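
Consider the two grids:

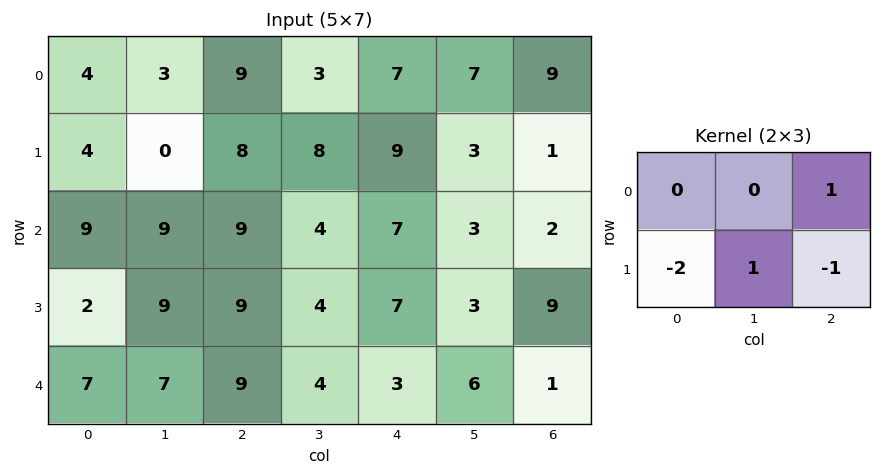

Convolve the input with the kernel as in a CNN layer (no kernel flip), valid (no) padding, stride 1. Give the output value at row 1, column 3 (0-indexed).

-1

The receptive field on the input at this output position is [8 9 3 / 4 7 3]. Elementwise product with the kernel and sum: 3·1 + 4·-2 + 7·1 + 3·-1.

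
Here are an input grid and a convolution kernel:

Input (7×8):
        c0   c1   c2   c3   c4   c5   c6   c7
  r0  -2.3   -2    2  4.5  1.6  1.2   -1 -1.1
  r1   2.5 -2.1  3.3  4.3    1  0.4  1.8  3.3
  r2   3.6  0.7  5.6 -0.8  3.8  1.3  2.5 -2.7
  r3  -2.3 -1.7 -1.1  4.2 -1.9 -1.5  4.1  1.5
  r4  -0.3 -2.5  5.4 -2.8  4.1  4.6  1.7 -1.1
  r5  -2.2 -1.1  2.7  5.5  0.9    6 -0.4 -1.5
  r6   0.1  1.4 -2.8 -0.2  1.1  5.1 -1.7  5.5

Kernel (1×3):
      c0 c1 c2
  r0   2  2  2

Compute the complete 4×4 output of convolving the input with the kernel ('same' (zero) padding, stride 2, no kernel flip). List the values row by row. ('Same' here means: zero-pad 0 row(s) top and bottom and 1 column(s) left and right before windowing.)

-8.6 9 14.6 -1.8
8.6 11 8.6 2.2
-5.6 0.2 11.8 10.4
3 -3.2 12 17.8

Output[0,0]: The receptive field on the zero-padded input at this output position is [0 -2.3 -2]. Elementwise product with the kernel and sum: 0·2 + -2.3·2 + -2·2.
Output[0,1]: The receptive field on the zero-padded input at this output position is [-2 2 4.5]. Elementwise product with the kernel and sum: -2·2 + 2·2 + 4.5·2.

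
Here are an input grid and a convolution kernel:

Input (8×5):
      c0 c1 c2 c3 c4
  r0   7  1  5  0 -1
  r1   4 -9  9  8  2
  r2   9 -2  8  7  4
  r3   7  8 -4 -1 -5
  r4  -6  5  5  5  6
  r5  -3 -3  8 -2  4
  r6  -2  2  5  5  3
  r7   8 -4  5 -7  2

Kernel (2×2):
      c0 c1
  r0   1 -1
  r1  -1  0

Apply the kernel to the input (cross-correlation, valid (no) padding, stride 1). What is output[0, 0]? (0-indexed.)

The receptive field on the input at this output position is [7 1 / 4 -9]. Elementwise product with the kernel and sum: 7·1 + 1·-1 + 4·-1.

2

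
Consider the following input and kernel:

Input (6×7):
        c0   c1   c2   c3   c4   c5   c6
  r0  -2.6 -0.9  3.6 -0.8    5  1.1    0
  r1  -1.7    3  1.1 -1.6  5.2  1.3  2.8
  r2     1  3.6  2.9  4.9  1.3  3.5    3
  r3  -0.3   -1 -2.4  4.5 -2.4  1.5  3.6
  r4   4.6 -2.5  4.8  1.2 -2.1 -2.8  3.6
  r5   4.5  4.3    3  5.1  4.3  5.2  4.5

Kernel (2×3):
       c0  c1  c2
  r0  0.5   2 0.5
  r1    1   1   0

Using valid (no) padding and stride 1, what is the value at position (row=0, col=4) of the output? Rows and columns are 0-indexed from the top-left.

11.2

The receptive field on the input at this output position is [5 1.1 0 / 5.2 1.3 2.8]. Elementwise product with the kernel and sum: 5·0.5 + 1.1·2 + 0·0.5 + 5.2·1 + 1.3·1.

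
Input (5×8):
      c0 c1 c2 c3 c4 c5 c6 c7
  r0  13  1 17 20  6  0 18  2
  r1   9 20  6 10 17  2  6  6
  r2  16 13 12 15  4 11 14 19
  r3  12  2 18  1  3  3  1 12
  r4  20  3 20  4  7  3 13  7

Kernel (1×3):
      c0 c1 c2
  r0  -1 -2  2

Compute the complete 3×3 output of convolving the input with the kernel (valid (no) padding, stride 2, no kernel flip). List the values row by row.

Output[0,0]: The receptive field on the input at this output position is [13 1 17]. Elementwise product with the kernel and sum: 13·-1 + 1·-2 + 17·2.
Output[0,1]: The receptive field on the input at this output position is [17 20 6]. Elementwise product with the kernel and sum: 17·-1 + 20·-2 + 6·2.

19 -45 30
-18 -34 2
14 -14 13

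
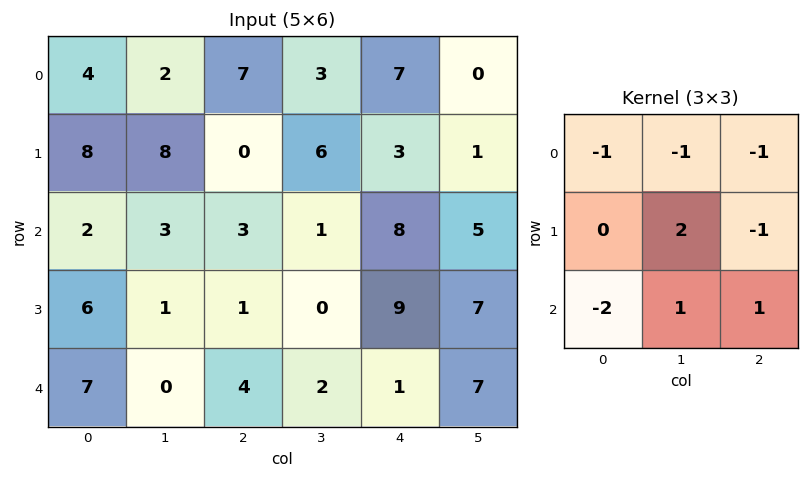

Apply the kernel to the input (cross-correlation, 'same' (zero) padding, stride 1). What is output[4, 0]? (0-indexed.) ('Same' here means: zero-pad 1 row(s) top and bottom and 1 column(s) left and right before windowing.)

7

The receptive field on the zero-padded input at this output position is [0 6 1 / 0 7 0 / 0 0 0]. Elementwise product with the kernel and sum: 0·-1 + 6·-1 + 1·-1 + 7·2 + 0·-1 + 0·-2 + 0·1 + 0·1.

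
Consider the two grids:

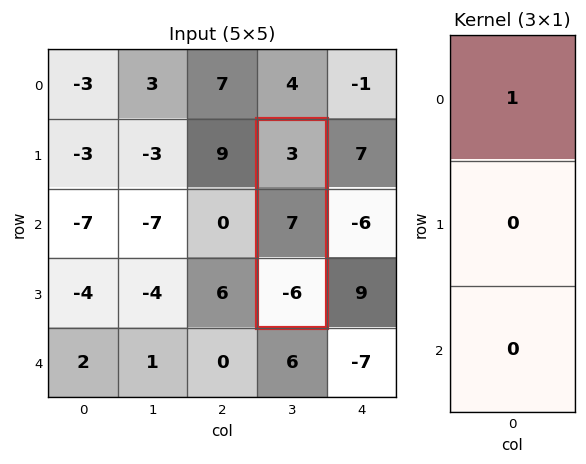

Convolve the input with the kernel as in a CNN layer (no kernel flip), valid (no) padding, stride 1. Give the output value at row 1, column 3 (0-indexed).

3

The receptive field on the input at this output position is [3 / 7 / -6]. Elementwise product with the kernel and sum: 3·1.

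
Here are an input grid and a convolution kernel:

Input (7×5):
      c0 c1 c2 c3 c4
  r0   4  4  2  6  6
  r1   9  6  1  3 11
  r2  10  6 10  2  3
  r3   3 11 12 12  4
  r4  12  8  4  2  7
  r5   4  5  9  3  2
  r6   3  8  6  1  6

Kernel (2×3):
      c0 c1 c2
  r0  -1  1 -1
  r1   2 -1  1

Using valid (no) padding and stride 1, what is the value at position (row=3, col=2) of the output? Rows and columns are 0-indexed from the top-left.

9

The receptive field on the input at this output position is [12 12 4 / 4 2 7]. Elementwise product with the kernel and sum: 12·-1 + 12·1 + 4·-1 + 4·2 + 2·-1 + 7·1.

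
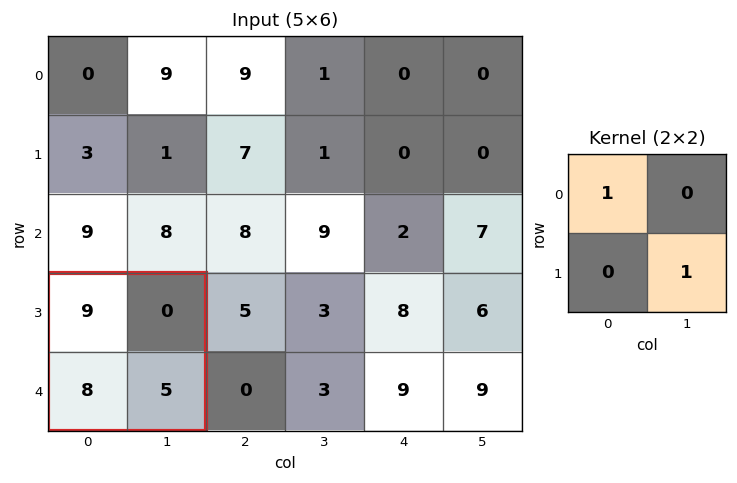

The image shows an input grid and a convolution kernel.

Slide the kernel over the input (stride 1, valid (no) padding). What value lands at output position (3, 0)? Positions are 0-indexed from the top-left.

The receptive field on the input at this output position is [9 0 / 8 5]. Elementwise product with the kernel and sum: 9·1 + 5·1.

14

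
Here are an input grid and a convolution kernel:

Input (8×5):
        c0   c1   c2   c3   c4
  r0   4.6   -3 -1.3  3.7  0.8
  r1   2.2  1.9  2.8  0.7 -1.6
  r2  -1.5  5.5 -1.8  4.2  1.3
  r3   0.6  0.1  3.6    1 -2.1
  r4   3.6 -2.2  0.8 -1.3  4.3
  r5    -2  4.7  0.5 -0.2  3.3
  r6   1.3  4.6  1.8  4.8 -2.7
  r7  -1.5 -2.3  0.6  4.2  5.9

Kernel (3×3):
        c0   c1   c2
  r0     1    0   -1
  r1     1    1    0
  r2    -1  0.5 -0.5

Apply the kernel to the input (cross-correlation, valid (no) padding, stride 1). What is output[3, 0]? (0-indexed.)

2.5

The receptive field on the input at this output position is [0.6 0.1 3.6 / 3.6 -2.2 0.8 / -2 4.7 0.5]. Elementwise product with the kernel and sum: 0.6·1 + 3.6·-1 + 3.6·1 + -2.2·1 + -2·-1 + 4.7·0.5 + 0.5·-0.5.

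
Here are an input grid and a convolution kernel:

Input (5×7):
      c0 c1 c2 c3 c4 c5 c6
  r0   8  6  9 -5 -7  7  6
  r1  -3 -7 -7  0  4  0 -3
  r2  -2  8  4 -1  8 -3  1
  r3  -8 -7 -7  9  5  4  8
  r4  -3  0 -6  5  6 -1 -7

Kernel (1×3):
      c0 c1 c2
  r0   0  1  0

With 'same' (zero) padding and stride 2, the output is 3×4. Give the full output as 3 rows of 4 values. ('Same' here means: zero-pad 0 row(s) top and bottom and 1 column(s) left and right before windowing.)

Output[0,0]: The receptive field on the zero-padded input at this output position is [0 8 6]. Elementwise product with the kernel and sum: 8·1.
Output[0,1]: The receptive field on the zero-padded input at this output position is [6 9 -5]. Elementwise product with the kernel and sum: 9·1.

8 9 -7 6
-2 4 8 1
-3 -6 6 -7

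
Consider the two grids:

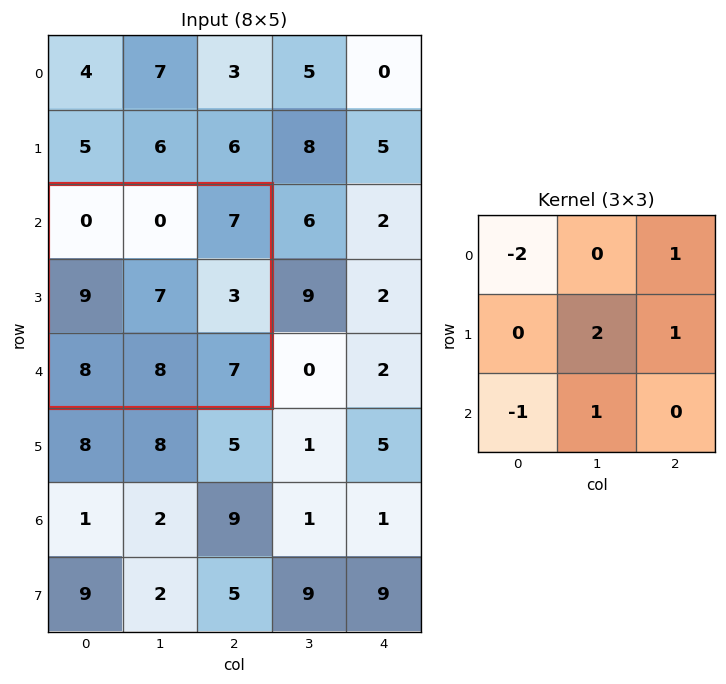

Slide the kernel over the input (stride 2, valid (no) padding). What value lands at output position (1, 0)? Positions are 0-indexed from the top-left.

24

The receptive field on the input at this output position is [0 0 7 / 9 7 3 / 8 8 7]. Elementwise product with the kernel and sum: 0·-2 + 7·1 + 7·2 + 3·1 + 8·-1 + 8·1.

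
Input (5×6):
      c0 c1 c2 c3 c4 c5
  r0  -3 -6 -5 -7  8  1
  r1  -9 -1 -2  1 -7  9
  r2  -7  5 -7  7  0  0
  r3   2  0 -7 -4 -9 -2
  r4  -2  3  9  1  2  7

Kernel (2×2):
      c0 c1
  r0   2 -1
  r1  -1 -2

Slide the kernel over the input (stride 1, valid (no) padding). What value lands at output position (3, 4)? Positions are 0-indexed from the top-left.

The receptive field on the input at this output position is [-9 -2 / 2 7]. Elementwise product with the kernel and sum: -9·2 + -2·-1 + 2·-1 + 7·-2.

-32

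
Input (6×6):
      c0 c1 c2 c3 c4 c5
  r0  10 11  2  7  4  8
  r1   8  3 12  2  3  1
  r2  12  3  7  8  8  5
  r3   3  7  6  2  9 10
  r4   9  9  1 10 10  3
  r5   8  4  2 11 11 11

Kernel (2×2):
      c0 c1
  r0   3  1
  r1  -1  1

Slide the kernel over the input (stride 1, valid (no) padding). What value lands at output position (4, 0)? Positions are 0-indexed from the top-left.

32

The receptive field on the input at this output position is [9 9 / 8 4]. Elementwise product with the kernel and sum: 9·3 + 9·1 + 8·-1 + 4·1.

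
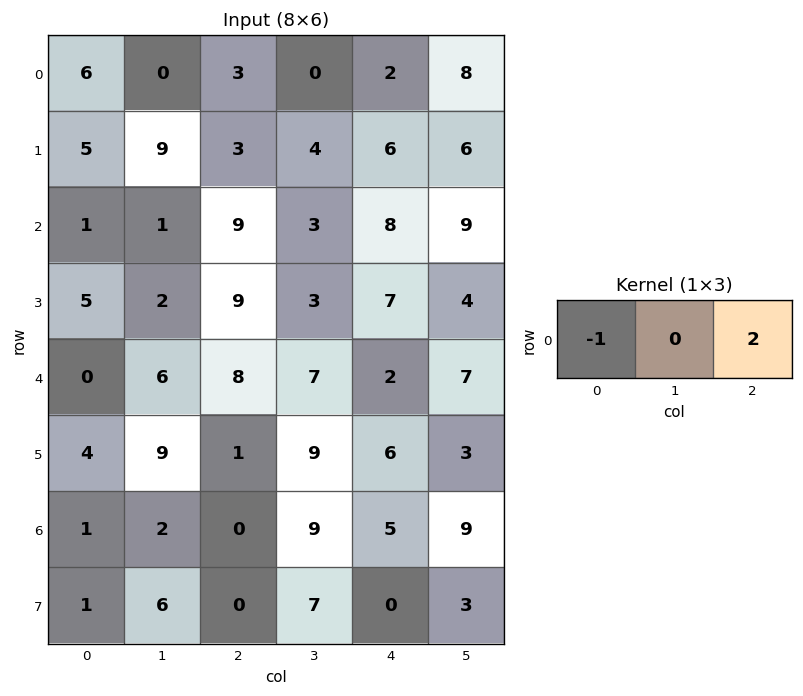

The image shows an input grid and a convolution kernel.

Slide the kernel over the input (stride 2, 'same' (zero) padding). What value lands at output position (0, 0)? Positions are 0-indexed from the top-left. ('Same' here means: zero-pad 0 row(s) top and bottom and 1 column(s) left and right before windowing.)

The receptive field on the zero-padded input at this output position is [0 6 0]. Elementwise product with the kernel and sum: 0·-1 + 0·2.

0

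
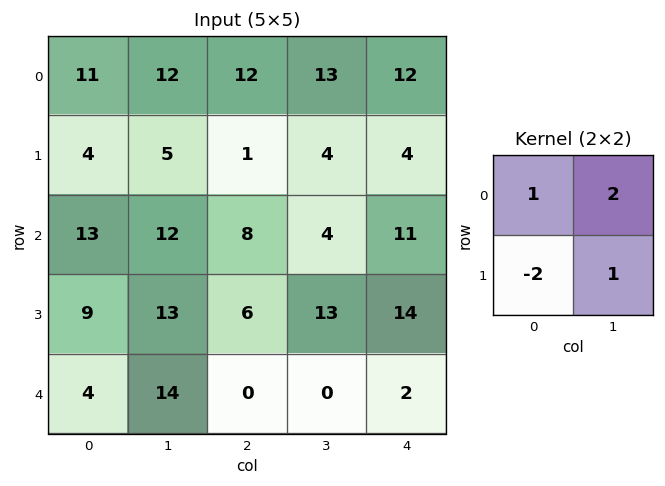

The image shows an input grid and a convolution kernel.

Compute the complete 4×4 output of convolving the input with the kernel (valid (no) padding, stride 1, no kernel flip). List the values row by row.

Output[0,0]: The receptive field on the input at this output position is [11 12 / 4 5]. Elementwise product with the kernel and sum: 11·1 + 12·2 + 4·-2 + 5·1.
Output[0,1]: The receptive field on the input at this output position is [12 12 / 5 1]. Elementwise product with the kernel and sum: 12·1 + 12·2 + 5·-2 + 1·1.

32 27 40 33
0 -9 -3 15
32 8 17 14
41 -3 32 43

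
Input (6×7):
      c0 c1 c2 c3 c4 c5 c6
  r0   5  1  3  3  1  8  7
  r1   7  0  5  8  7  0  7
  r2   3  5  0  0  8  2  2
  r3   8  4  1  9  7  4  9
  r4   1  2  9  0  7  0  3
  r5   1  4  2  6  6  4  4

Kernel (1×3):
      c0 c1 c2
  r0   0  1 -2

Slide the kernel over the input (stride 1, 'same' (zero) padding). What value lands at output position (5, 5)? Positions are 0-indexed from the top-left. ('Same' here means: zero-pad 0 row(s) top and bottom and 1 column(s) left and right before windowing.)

The receptive field on the zero-padded input at this output position is [6 4 4]. Elementwise product with the kernel and sum: 4·1 + 4·-2.

-4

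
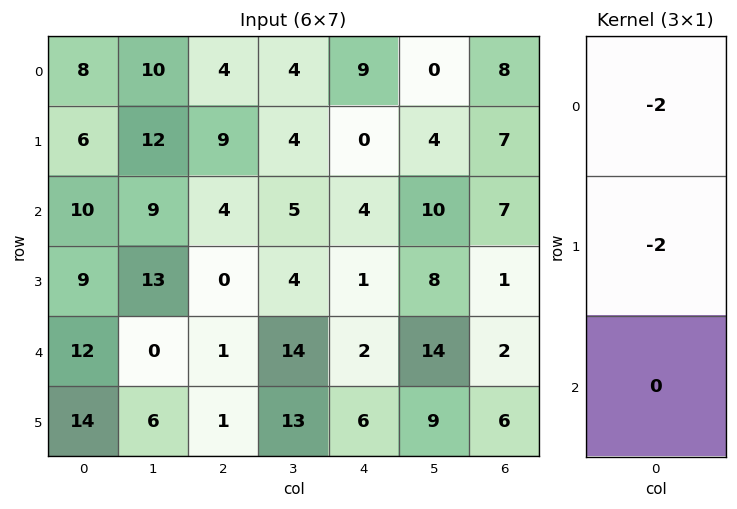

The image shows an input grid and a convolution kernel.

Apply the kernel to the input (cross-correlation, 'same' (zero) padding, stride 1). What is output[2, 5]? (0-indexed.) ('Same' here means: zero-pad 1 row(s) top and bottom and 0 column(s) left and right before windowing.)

The receptive field on the zero-padded input at this output position is [4 / 10 / 8]. Elementwise product with the kernel and sum: 4·-2 + 10·-2.

-28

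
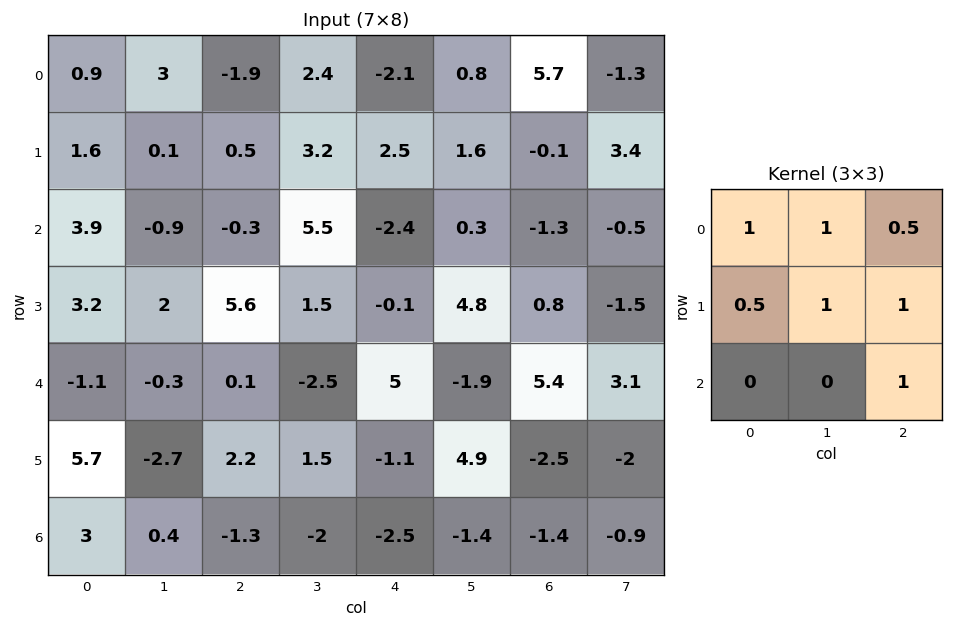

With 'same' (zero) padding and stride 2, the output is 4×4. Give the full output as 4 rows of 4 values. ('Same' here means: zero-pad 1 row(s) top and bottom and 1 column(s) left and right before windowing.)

4 5.2 1.5 8.2
6.65 8.45 11.95 0.05
0.1 7.3 10.55 10.4
7.75 -2.85 -2.05 -1.6

Output[0,0]: The receptive field on the zero-padded input at this output position is [0 0 0 / 0 0.9 3 / 0 1.6 0.1]. Elementwise product with the kernel and sum: 0·1 + 0·1 + 0·0.5 + 0·0.5 + 0.9·1 + 3·1 + 0.1·1.
Output[0,1]: The receptive field on the zero-padded input at this output position is [0 0 0 / 3 -1.9 2.4 / 0.1 0.5 3.2]. Elementwise product with the kernel and sum: 0·1 + 0·1 + 0·0.5 + 3·0.5 + -1.9·1 + 2.4·1 + 3.2·1.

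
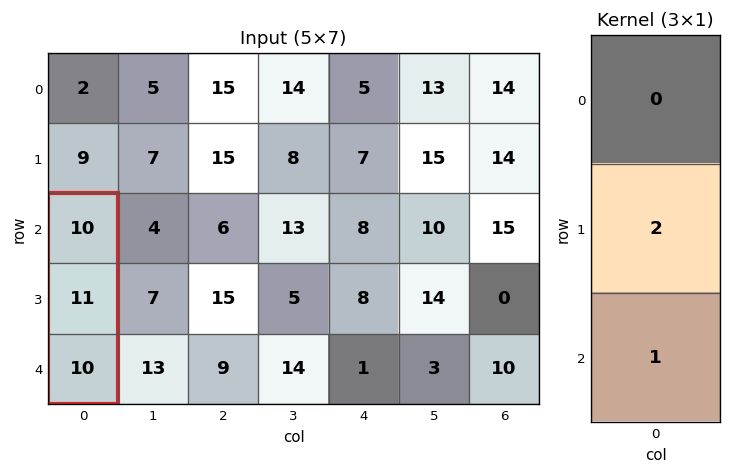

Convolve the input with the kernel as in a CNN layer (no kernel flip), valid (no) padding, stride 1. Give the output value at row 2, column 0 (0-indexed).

32

The receptive field on the input at this output position is [10 / 11 / 10]. Elementwise product with the kernel and sum: 11·2 + 10·1.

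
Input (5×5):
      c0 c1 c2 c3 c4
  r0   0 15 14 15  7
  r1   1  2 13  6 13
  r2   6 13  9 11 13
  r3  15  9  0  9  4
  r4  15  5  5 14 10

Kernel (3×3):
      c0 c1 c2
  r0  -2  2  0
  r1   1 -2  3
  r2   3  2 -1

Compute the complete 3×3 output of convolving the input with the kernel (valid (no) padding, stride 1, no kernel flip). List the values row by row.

Output[0,0]: The receptive field on the input at this output position is [0 15 14 / 1 2 13 / 6 13 9]. Elementwise product with the kernel and sum: 0·-2 + 15·2 + 1·1 + 2·-2 + 13·3 + 6·3 + 13·2 + 9·-1.
Output[0,1]: The receptive field on the input at this output position is [15 14 15 / 2 13 6 / 13 9 11]. Elementwise product with the kernel and sum: 15·-2 + 14·2 + 2·1 + 13·-2 + 6·3 + 13·3 + 9·2 + 11·-1.

101 38 78
72 68 26
61 39 31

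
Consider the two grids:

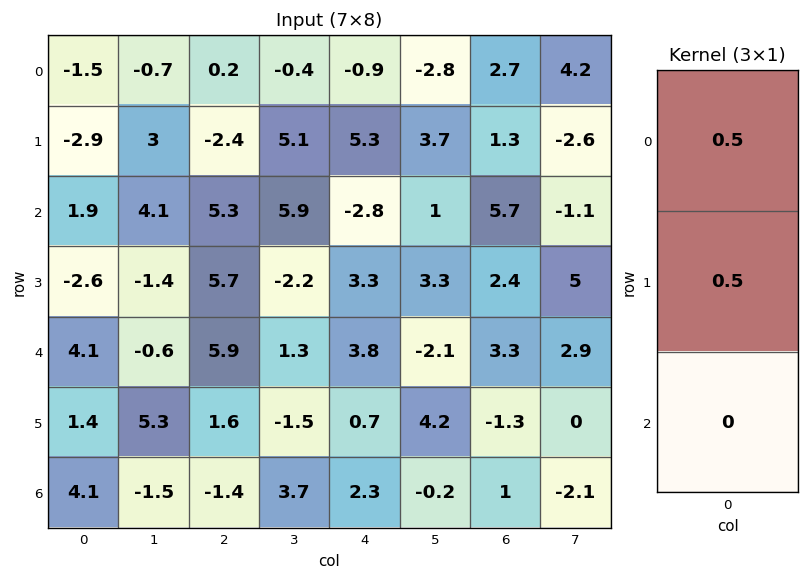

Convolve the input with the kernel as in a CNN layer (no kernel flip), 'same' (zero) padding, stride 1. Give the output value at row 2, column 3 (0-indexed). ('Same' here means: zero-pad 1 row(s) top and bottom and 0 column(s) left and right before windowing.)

5.5

The receptive field on the zero-padded input at this output position is [5.1 / 5.9 / -2.2]. Elementwise product with the kernel and sum: 5.1·0.5 + 5.9·0.5.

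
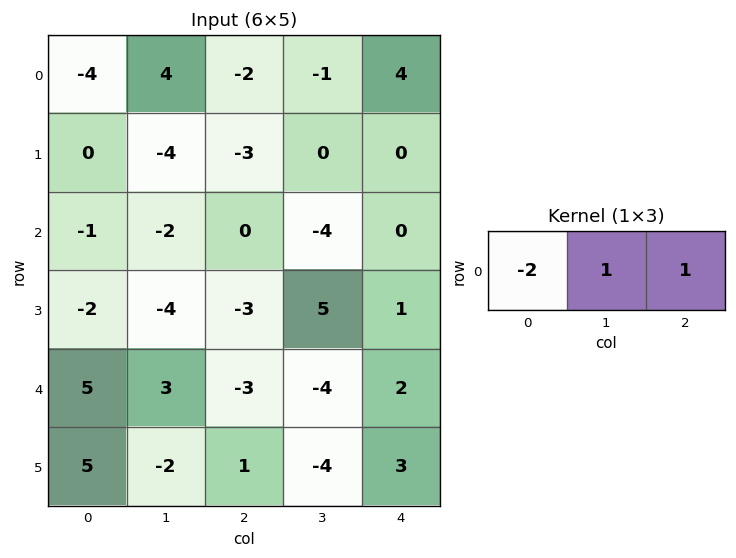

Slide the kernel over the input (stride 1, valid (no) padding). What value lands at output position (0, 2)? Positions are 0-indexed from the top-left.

7

The receptive field on the input at this output position is [-2 -1 4]. Elementwise product with the kernel and sum: -2·-2 + -1·1 + 4·1.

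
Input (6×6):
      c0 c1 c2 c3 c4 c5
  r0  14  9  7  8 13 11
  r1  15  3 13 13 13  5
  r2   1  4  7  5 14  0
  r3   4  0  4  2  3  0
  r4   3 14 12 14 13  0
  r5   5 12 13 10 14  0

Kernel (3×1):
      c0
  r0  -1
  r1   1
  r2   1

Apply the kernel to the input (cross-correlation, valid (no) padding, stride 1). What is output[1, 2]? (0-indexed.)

-2

The receptive field on the input at this output position is [13 / 7 / 4]. Elementwise product with the kernel and sum: 13·-1 + 7·1 + 4·1.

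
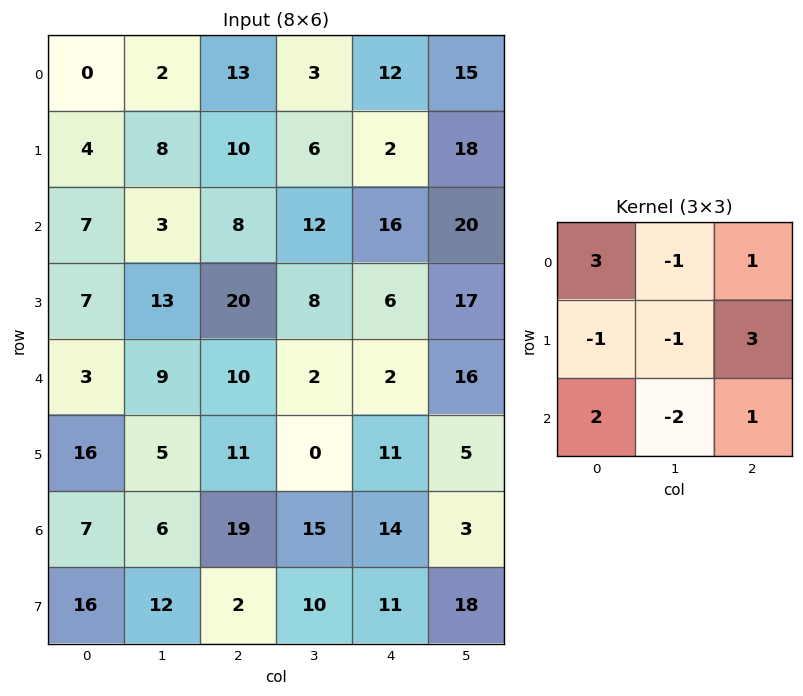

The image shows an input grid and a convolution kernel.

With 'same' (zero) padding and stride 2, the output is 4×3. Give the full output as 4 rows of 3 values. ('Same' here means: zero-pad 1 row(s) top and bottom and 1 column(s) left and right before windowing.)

6 -4 56
5 39 87
3 2 62
-20 54 -10

Output[0,0]: The receptive field on the zero-padded input at this output position is [0 0 0 / 0 0 2 / 0 4 8]. Elementwise product with the kernel and sum: 0·3 + 0·-1 + 0·1 + 0·-1 + 0·-1 + 2·3 + 0·2 + 4·-2 + 8·1.
Output[0,1]: The receptive field on the zero-padded input at this output position is [0 0 0 / 2 13 3 / 8 10 6]. Elementwise product with the kernel and sum: 0·3 + 0·-1 + 0·1 + 2·-1 + 13·-1 + 3·3 + 8·2 + 10·-2 + 6·1.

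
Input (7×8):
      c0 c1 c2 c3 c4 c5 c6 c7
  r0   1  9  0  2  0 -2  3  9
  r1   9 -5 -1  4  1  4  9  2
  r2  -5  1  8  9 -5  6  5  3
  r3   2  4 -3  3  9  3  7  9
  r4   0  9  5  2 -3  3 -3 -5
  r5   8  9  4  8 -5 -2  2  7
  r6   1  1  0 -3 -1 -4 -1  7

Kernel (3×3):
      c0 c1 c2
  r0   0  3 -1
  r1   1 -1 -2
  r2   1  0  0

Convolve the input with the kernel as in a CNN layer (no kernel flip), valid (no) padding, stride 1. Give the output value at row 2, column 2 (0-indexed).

13

The receptive field on the input at this output position is [8 9 -5 / -3 3 9 / 5 2 -3]. Elementwise product with the kernel and sum: 9·3 + -5·-1 + -3·1 + 3·-1 + 9·-2 + 5·1.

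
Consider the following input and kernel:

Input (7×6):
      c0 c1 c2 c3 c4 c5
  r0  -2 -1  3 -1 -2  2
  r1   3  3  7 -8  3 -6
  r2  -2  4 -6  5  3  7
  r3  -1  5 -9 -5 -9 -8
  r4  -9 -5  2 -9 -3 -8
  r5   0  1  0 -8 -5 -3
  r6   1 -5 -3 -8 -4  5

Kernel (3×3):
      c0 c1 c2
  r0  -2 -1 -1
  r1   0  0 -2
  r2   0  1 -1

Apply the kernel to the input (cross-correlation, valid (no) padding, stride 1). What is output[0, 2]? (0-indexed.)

The receptive field on the input at this output position is [3 -1 -2 / 7 -8 3 / -6 5 3]. Elementwise product with the kernel and sum: 3·-2 + -1·-1 + -2·-1 + 3·-2 + 5·1 + 3·-1.

-7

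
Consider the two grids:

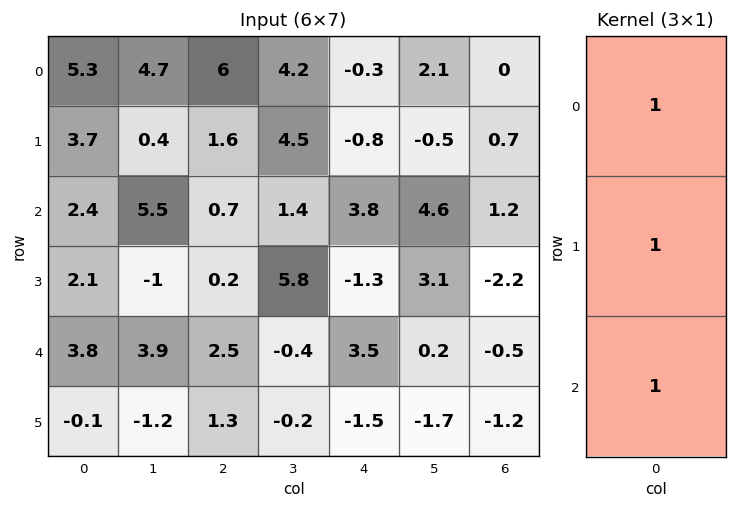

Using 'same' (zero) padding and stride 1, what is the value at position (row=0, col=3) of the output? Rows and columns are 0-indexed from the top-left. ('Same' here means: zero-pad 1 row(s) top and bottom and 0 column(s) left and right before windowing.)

8.7

The receptive field on the zero-padded input at this output position is [0 / 4.2 / 4.5]. Elementwise product with the kernel and sum: 0·1 + 4.2·1 + 4.5·1.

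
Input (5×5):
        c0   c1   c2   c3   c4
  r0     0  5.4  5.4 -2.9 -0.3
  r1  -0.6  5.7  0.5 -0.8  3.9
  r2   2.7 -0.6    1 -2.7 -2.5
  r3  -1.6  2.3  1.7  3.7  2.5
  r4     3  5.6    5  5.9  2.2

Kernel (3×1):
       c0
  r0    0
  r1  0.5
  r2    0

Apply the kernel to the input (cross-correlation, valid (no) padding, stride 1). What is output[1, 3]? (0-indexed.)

-1.35

The receptive field on the input at this output position is [-0.8 / -2.7 / 3.7]. Elementwise product with the kernel and sum: -2.7·0.5.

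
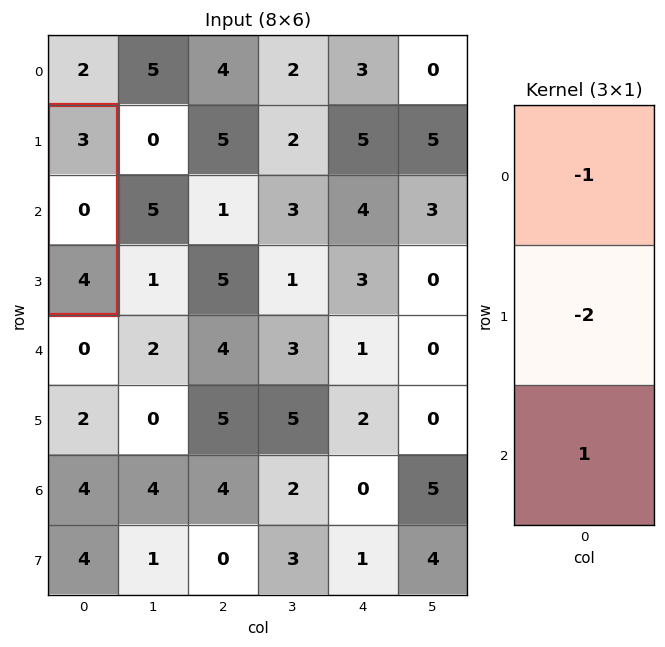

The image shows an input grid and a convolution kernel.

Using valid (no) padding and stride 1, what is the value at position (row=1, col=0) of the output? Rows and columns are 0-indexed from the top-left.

The receptive field on the input at this output position is [3 / 0 / 4]. Elementwise product with the kernel and sum: 3·-1 + 0·-2 + 4·1.

1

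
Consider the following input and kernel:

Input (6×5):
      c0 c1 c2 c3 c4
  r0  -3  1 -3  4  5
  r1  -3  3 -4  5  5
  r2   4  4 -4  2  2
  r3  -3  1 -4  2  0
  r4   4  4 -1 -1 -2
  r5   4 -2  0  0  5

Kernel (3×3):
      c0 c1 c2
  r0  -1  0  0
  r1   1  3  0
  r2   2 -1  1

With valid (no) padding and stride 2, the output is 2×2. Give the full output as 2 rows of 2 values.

9 6
-1 3

Output[0,0]: The receptive field on the input at this output position is [-3 1 -3 / -3 3 -4 / 4 4 -4]. Elementwise product with the kernel and sum: -3·-1 + -3·1 + 3·3 + 4·2 + 4·-1 + -4·1.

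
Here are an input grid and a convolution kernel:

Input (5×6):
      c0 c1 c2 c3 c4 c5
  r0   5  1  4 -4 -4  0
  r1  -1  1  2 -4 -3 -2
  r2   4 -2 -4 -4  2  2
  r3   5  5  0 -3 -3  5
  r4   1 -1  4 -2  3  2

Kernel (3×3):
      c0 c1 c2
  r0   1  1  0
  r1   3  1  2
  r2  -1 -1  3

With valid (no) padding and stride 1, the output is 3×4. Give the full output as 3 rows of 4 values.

-6 -4 10 -19
-8 -29 -20 8
34 -6 -10 1

Output[0,0]: The receptive field on the input at this output position is [5 1 4 / -1 1 2 / 4 -2 -4]. Elementwise product with the kernel and sum: 5·1 + 1·1 + -1·3 + 1·1 + 2·2 + 4·-1 + -2·-1 + -4·3.
Output[0,1]: The receptive field on the input at this output position is [1 4 -4 / 1 2 -4 / -2 -4 -4]. Elementwise product with the kernel and sum: 1·1 + 4·1 + 1·3 + 2·1 + -4·2 + -2·-1 + -4·-1 + -4·3.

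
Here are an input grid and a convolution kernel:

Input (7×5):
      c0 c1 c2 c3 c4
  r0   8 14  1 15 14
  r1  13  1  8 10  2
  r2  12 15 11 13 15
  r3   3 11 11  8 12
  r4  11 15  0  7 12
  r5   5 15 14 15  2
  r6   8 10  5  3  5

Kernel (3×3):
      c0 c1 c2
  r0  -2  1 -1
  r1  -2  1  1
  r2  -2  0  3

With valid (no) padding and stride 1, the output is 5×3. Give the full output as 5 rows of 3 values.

-11 -17 18
-4 -8 12
-26 -44 10
19 -27 -29
11 -49 -11

Output[0,0]: The receptive field on the input at this output position is [8 14 1 / 13 1 8 / 12 15 11]. Elementwise product with the kernel and sum: 8·-2 + 14·1 + 1·-1 + 13·-2 + 1·1 + 8·1 + 12·-2 + 11·3.
Output[0,1]: The receptive field on the input at this output position is [14 1 15 / 1 8 10 / 15 11 13]. Elementwise product with the kernel and sum: 14·-2 + 1·1 + 15·-1 + 1·-2 + 8·1 + 10·1 + 15·-2 + 13·3.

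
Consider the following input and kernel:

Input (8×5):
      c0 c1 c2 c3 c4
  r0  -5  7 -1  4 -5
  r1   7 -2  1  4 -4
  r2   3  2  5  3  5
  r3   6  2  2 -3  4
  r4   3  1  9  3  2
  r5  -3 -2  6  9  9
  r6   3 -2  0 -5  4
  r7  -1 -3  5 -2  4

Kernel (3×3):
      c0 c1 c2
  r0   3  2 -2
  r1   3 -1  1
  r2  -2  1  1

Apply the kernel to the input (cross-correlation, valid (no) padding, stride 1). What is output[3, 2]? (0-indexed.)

The receptive field on the input at this output position is [2 -3 4 / 9 3 2 / 6 9 9]. Elementwise product with the kernel and sum: 2·3 + -3·2 + 4·-2 + 9·3 + 3·-1 + 2·1 + 6·-2 + 9·1 + 9·1.

24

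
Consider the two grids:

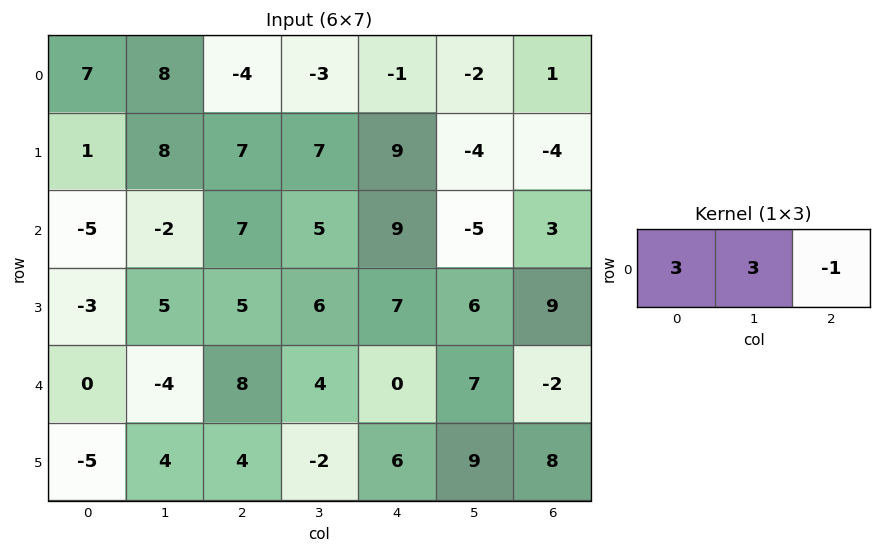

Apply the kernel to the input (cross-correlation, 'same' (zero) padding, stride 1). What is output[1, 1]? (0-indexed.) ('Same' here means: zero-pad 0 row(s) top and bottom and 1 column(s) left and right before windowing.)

20

The receptive field on the zero-padded input at this output position is [1 8 7]. Elementwise product with the kernel and sum: 1·3 + 8·3 + 7·-1.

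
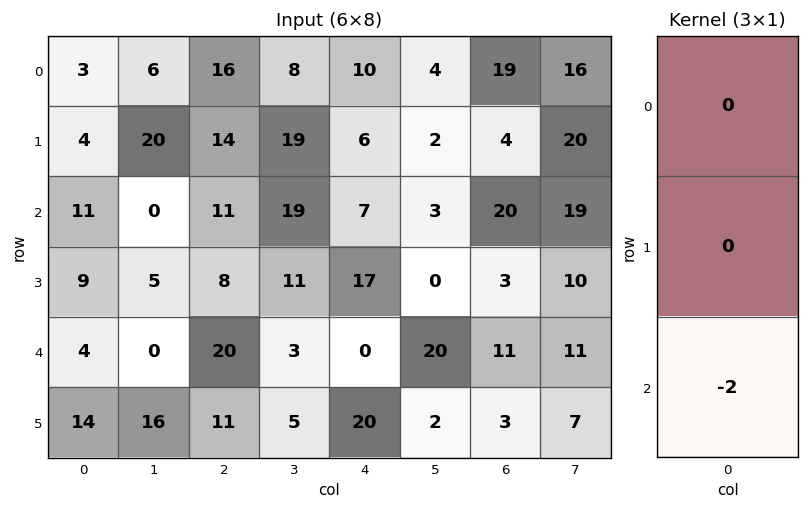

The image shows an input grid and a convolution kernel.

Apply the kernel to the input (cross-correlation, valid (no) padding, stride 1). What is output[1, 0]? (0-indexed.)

-18

The receptive field on the input at this output position is [4 / 11 / 9]. Elementwise product with the kernel and sum: 9·-2.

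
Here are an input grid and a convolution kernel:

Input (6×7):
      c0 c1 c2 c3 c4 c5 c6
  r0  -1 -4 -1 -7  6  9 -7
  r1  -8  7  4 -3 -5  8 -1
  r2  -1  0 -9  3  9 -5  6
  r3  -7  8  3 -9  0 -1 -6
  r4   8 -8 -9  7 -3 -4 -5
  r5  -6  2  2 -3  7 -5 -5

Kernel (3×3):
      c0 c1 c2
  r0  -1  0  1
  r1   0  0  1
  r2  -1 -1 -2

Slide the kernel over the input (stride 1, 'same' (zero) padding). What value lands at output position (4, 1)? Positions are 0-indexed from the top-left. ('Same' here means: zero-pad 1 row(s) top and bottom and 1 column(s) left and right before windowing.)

1

The receptive field on the zero-padded input at this output position is [-7 8 3 / 8 -8 -9 / -6 2 2]. Elementwise product with the kernel and sum: -7·-1 + 3·1 + -9·1 + -6·-1 + 2·-1 + 2·-2.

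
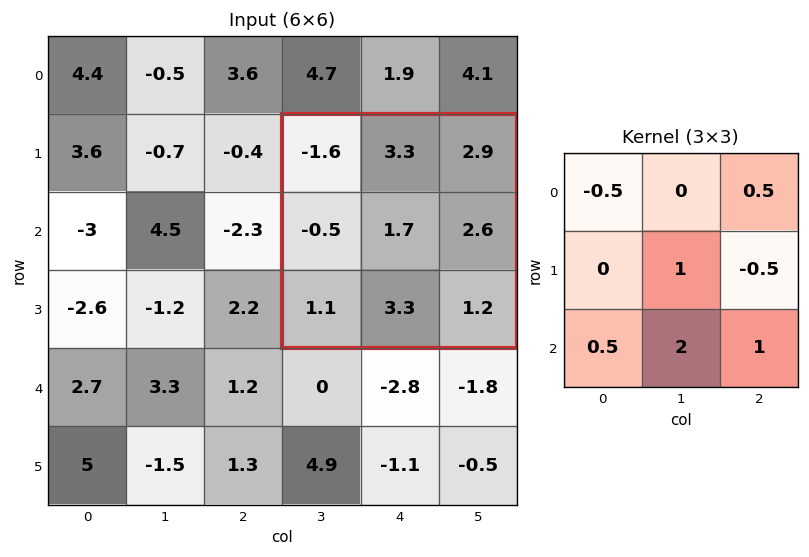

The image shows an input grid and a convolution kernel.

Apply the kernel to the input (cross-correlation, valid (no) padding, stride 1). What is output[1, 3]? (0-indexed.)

The receptive field on the input at this output position is [-1.6 3.3 2.9 / -0.5 1.7 2.6 / 1.1 3.3 1.2]. Elementwise product with the kernel and sum: -1.6·-0.5 + 2.9·0.5 + 1.7·1 + 2.6·-0.5 + 1.1·0.5 + 3.3·2 + 1.2·1.

11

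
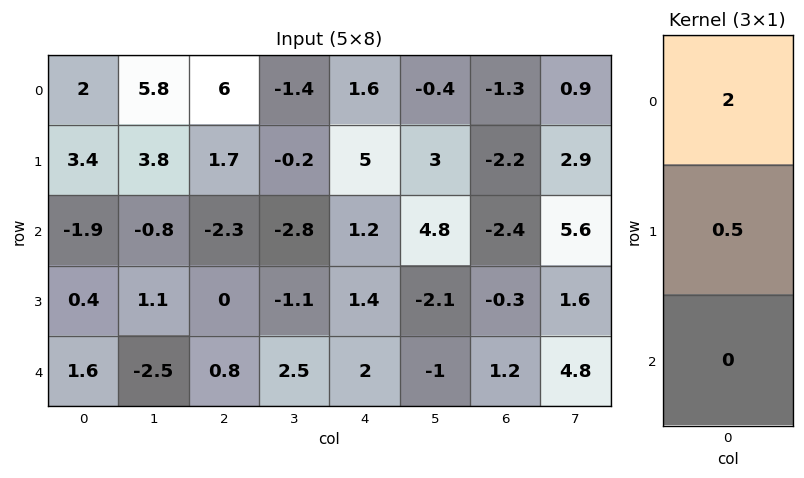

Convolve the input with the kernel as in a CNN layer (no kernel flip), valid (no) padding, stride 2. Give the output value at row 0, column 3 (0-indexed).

-3.7

The receptive field on the input at this output position is [-1.3 / -2.2 / -2.4]. Elementwise product with the kernel and sum: -1.3·2 + -2.2·0.5.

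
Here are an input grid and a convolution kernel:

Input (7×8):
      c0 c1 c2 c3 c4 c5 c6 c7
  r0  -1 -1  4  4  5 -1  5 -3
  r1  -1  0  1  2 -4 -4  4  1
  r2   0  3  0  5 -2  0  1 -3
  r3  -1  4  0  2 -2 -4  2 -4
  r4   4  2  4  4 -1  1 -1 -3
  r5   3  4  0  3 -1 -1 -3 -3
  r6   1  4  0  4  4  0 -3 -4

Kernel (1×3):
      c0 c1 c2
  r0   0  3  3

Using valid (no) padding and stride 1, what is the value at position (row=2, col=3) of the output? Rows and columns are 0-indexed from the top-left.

The receptive field on the input at this output position is [5 -2 0]. Elementwise product with the kernel and sum: -2·3 + 0·3.

-6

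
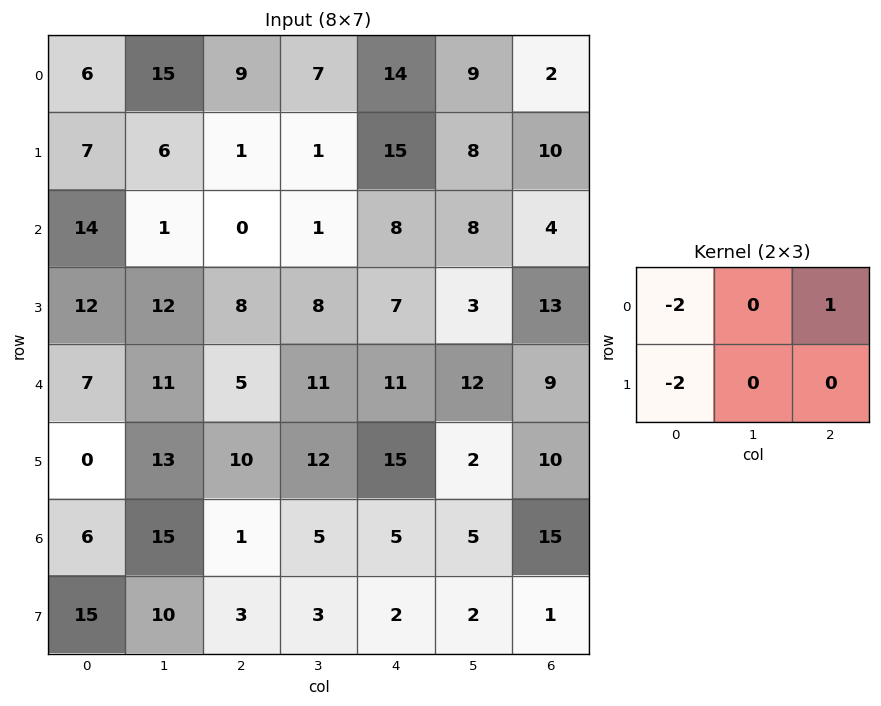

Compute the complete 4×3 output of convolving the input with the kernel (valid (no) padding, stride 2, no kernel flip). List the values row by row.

-17 -6 -56
-52 -8 -26
-9 -19 -43
-41 -3 1

Output[0,0]: The receptive field on the input at this output position is [6 15 9 / 7 6 1]. Elementwise product with the kernel and sum: 6·-2 + 9·1 + 7·-2.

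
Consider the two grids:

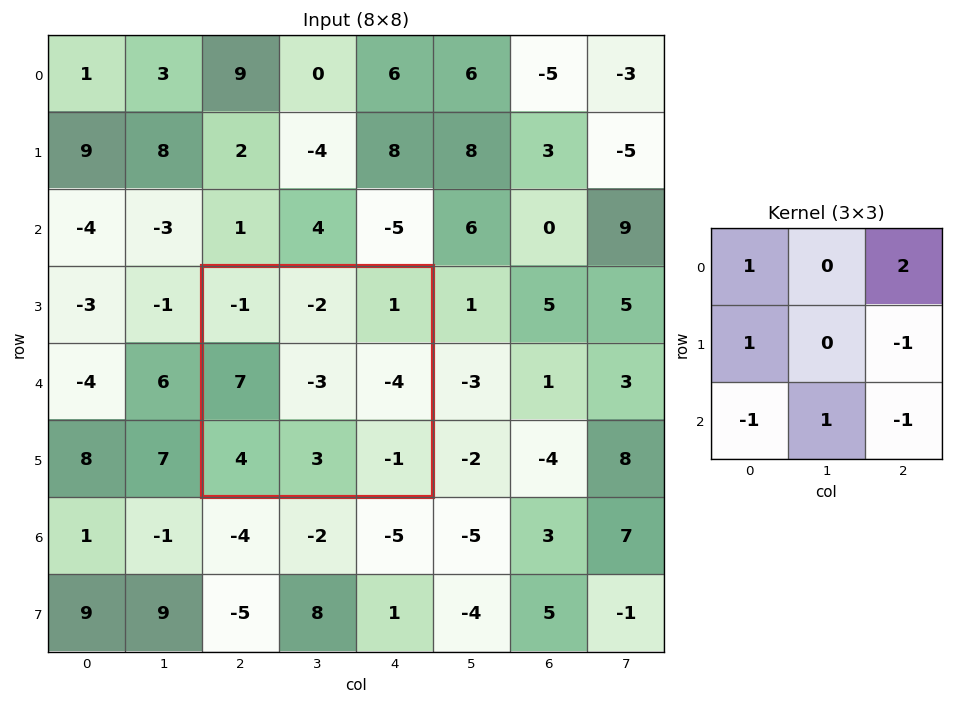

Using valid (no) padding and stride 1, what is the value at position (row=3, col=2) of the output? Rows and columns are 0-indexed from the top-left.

The receptive field on the input at this output position is [-1 -2 1 / 7 -3 -4 / 4 3 -1]. Elementwise product with the kernel and sum: -1·1 + 1·2 + 7·1 + -4·-1 + 4·-1 + 3·1 + -1·-1.

12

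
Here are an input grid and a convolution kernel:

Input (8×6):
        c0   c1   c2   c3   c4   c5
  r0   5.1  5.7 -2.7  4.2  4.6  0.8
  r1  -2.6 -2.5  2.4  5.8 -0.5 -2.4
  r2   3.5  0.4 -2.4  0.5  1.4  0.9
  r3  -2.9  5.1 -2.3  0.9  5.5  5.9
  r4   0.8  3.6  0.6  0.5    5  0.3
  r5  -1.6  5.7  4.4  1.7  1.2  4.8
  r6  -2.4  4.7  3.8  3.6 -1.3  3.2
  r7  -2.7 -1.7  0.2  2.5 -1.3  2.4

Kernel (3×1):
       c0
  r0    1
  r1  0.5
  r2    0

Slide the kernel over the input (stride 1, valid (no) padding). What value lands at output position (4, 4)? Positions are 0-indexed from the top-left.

The receptive field on the input at this output position is [5 / 1.2 / -1.3]. Elementwise product with the kernel and sum: 5·1 + 1.2·0.5.

5.6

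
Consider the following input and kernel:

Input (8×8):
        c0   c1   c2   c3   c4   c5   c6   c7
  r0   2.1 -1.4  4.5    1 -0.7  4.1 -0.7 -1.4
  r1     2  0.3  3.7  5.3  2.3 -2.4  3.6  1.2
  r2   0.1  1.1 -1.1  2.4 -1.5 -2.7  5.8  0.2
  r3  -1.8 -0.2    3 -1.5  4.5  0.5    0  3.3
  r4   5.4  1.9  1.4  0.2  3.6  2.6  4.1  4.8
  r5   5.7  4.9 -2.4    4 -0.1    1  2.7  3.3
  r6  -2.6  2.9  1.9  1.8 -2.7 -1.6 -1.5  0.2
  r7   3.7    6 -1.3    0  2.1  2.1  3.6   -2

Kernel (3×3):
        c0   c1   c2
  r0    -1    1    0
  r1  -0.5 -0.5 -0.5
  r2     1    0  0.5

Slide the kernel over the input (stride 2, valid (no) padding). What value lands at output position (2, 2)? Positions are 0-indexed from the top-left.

The receptive field on the input at this output position is [3.6 2.6 4.1 / -0.1 1 2.7 / -2.7 -1.6 -1.5]. Elementwise product with the kernel and sum: 3.6·-1 + 2.6·1 + -0.1·-0.5 + 1·-0.5 + 2.7·-0.5 + -2.7·1 + -1.5·0.5.

-6.25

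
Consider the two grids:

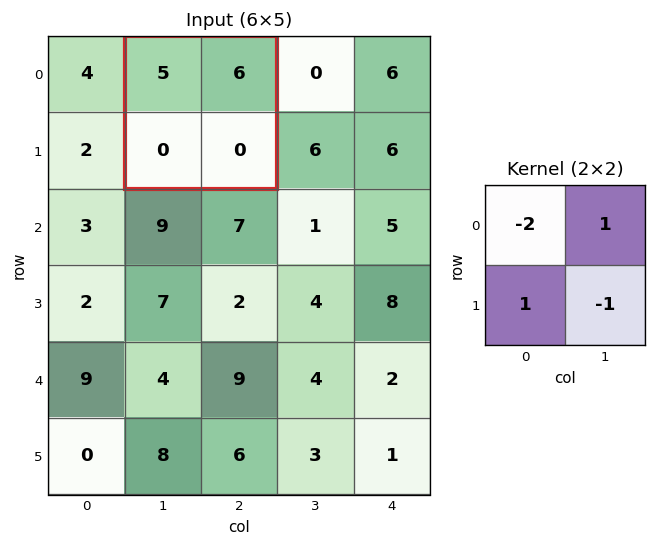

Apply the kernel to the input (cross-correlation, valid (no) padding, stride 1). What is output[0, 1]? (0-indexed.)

-4

The receptive field on the input at this output position is [5 6 / 0 0]. Elementwise product with the kernel and sum: 5·-2 + 6·1 + 0·1 + 0·-1.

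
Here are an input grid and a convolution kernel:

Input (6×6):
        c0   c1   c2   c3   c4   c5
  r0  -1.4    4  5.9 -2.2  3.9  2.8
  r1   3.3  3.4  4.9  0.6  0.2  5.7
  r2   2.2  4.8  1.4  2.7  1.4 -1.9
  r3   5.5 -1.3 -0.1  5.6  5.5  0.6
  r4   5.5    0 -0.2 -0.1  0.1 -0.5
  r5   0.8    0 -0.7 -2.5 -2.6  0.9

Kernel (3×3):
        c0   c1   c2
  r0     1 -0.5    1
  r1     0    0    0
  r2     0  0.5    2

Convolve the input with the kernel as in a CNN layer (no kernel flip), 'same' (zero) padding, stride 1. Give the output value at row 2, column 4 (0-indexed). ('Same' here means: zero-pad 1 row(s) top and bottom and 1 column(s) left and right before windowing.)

10.15

The receptive field on the zero-padded input at this output position is [0.6 0.2 5.7 / 2.7 1.4 -1.9 / 5.6 5.5 0.6]. Elementwise product with the kernel and sum: 0.6·1 + 0.2·-0.5 + 5.7·1 + 5.5·0.5 + 0.6·2.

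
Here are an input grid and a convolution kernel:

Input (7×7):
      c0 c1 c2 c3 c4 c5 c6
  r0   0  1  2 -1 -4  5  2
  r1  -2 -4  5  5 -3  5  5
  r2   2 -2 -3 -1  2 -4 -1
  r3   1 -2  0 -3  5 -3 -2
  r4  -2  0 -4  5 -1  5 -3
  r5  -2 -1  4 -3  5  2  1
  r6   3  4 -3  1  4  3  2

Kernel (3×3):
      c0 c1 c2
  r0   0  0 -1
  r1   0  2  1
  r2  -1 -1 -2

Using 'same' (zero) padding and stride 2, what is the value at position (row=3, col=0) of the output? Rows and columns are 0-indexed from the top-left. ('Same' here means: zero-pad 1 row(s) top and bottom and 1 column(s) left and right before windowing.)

The receptive field on the zero-padded input at this output position is [0 -2 -1 / 0 3 4 / 0 0 0]. Elementwise product with the kernel and sum: -1·-1 + 3·2 + 4·1 + 0·-1 + 0·-1 + 0·-2.

11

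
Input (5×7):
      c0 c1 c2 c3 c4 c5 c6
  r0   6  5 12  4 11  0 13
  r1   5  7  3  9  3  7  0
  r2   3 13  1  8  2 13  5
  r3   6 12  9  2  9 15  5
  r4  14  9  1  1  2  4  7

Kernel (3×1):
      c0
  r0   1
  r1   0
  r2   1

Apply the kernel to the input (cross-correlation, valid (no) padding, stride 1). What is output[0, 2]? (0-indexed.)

The receptive field on the input at this output position is [12 / 3 / 1]. Elementwise product with the kernel and sum: 12·1 + 1·1.

13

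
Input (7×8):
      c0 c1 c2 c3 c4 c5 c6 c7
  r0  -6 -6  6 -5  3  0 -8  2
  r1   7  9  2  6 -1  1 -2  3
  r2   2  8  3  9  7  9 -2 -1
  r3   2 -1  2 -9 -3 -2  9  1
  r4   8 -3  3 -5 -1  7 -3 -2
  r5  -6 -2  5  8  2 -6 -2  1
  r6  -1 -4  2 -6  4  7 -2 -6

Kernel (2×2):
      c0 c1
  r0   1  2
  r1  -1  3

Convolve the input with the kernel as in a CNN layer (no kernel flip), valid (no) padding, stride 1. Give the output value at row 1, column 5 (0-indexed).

-18

The receptive field on the input at this output position is [1 -2 / 9 -2]. Elementwise product with the kernel and sum: 1·1 + -2·2 + 9·-1 + -2·3.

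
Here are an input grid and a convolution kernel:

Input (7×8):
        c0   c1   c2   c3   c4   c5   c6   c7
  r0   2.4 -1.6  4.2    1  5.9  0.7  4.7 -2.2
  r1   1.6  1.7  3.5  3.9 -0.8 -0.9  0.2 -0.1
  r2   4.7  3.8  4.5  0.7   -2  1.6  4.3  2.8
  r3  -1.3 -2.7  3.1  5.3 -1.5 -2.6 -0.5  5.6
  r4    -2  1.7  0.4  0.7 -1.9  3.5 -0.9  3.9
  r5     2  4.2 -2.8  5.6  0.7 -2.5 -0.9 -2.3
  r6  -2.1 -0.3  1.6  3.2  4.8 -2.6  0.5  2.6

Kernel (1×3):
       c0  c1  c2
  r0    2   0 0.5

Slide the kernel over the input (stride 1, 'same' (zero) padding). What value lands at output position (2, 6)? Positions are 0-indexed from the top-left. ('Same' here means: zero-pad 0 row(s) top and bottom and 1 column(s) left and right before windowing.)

4.6

The receptive field on the zero-padded input at this output position is [1.6 4.3 2.8]. Elementwise product with the kernel and sum: 1.6·2 + 2.8·0.5.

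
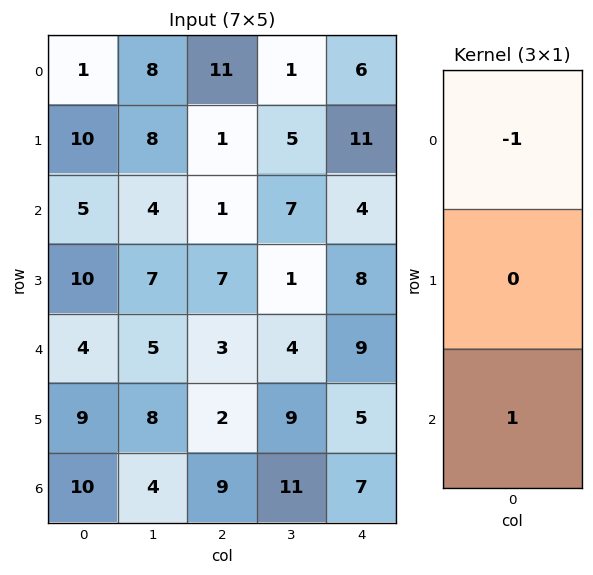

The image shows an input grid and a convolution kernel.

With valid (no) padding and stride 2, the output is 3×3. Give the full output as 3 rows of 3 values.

Output[0,0]: The receptive field on the input at this output position is [1 / 10 / 5]. Elementwise product with the kernel and sum: 1·-1 + 5·1.
Output[0,1]: The receptive field on the input at this output position is [11 / 1 / 1]. Elementwise product with the kernel and sum: 11·-1 + 1·1.

4 -10 -2
-1 2 5
6 6 -2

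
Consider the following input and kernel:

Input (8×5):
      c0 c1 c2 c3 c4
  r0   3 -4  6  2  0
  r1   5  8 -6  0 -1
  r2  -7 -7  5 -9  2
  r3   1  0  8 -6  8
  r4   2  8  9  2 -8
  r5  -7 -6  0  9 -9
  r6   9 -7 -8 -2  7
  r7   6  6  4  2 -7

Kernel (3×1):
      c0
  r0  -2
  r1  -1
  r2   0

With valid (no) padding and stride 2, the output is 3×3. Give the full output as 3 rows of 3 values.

Output[0,0]: The receptive field on the input at this output position is [3 / 5 / -7]. Elementwise product with the kernel and sum: 3·-2 + 5·-1.

-11 -6 1
13 -18 -12
3 -18 25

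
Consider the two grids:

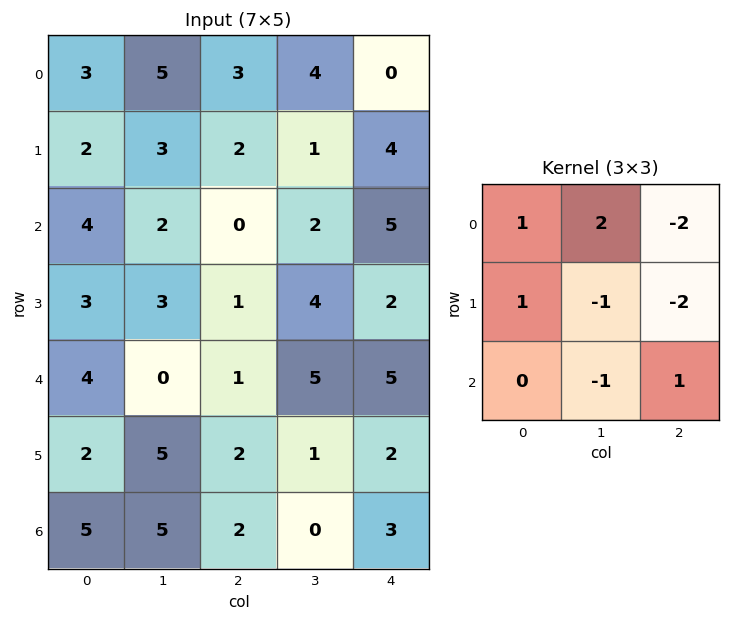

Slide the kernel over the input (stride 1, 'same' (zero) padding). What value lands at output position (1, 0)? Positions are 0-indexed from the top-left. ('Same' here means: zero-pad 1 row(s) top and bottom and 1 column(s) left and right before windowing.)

The receptive field on the zero-padded input at this output position is [0 3 5 / 0 2 3 / 0 4 2]. Elementwise product with the kernel and sum: 0·1 + 3·2 + 5·-2 + 0·1 + 2·-1 + 3·-2 + 4·-1 + 2·1.

-14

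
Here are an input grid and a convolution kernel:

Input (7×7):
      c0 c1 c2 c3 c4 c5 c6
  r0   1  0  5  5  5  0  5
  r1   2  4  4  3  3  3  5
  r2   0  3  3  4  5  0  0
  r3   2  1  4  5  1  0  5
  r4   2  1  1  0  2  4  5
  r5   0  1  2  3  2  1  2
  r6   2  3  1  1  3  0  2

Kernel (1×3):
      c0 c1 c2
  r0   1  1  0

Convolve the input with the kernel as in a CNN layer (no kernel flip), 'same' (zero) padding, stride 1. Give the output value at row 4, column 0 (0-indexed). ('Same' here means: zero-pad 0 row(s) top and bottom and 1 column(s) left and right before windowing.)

The receptive field on the zero-padded input at this output position is [0 2 1]. Elementwise product with the kernel and sum: 0·1 + 2·1.

2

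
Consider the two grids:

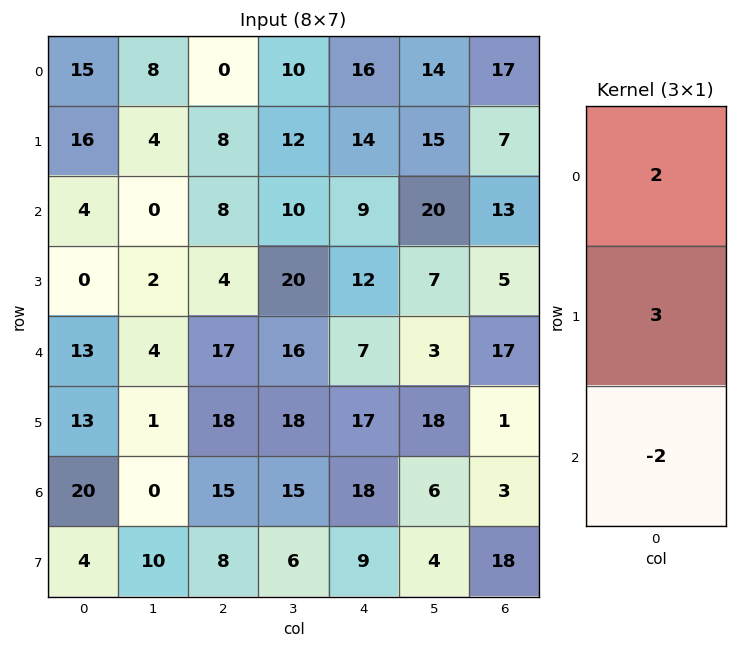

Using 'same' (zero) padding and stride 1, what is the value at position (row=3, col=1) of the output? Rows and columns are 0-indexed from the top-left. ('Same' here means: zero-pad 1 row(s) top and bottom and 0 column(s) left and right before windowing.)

-2

The receptive field on the zero-padded input at this output position is [0 / 2 / 4]. Elementwise product with the kernel and sum: 0·2 + 2·3 + 4·-2.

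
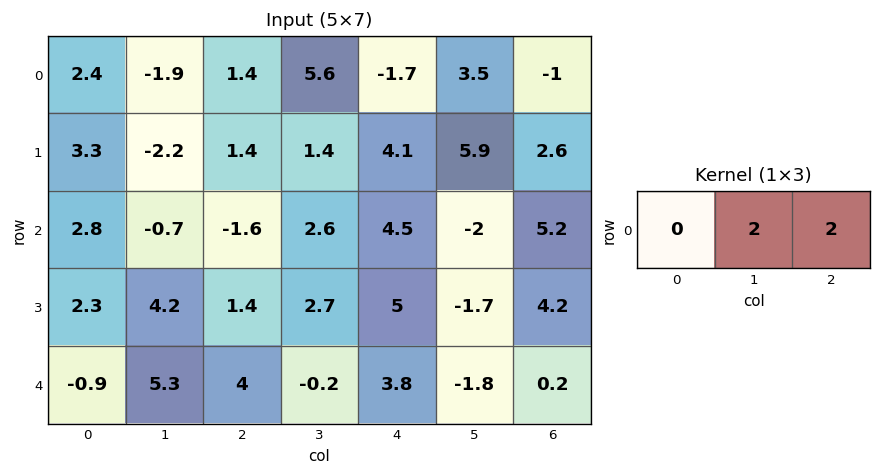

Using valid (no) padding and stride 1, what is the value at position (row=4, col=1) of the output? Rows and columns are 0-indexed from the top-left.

The receptive field on the input at this output position is [5.3 4 -0.2]. Elementwise product with the kernel and sum: 4·2 + -0.2·2.

7.6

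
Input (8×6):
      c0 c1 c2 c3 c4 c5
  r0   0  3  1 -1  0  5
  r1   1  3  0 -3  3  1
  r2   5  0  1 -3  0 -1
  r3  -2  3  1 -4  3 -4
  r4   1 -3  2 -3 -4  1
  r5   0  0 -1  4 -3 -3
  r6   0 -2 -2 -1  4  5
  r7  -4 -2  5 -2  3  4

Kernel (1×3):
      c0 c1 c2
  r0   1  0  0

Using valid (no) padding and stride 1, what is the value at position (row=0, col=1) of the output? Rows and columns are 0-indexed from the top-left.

3

The receptive field on the input at this output position is [3 1 -1]. Elementwise product with the kernel and sum: 3·1.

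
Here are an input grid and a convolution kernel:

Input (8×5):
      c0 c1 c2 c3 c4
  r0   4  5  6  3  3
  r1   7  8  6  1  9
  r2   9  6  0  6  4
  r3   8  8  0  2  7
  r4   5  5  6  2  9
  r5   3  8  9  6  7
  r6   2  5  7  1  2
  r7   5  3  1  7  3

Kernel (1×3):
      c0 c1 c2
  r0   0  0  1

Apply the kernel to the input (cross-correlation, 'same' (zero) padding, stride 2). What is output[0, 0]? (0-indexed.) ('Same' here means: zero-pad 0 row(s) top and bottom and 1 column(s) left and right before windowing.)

5

The receptive field on the zero-padded input at this output position is [0 4 5]. Elementwise product with the kernel and sum: 5·1.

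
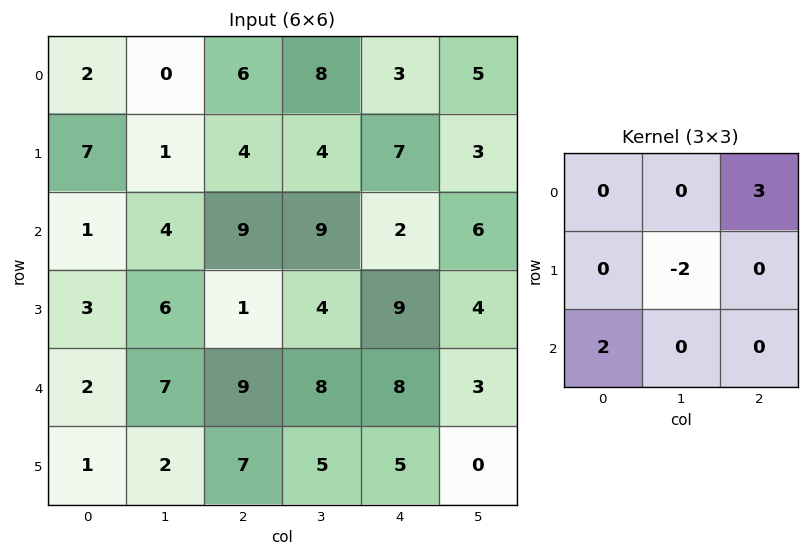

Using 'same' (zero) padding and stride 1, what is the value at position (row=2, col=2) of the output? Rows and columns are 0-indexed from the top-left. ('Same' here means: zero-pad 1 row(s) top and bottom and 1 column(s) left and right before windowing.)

The receptive field on the zero-padded input at this output position is [1 4 4 / 4 9 9 / 6 1 4]. Elementwise product with the kernel and sum: 4·3 + 9·-2 + 6·2.

6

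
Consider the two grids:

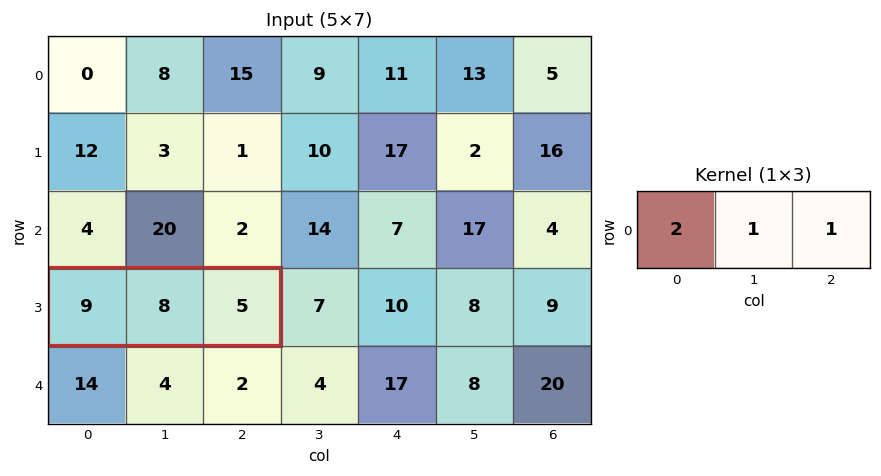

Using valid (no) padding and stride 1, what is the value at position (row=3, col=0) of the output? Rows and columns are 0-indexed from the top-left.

The receptive field on the input at this output position is [9 8 5]. Elementwise product with the kernel and sum: 9·2 + 8·1 + 5·1.

31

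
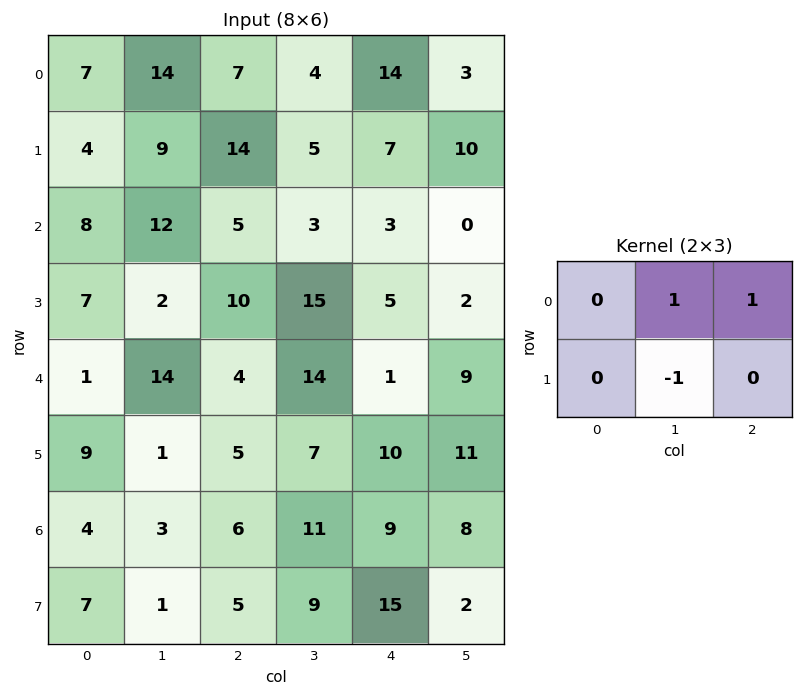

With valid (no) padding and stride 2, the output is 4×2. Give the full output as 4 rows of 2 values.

12 13
15 -9
17 8
8 11

Output[0,0]: The receptive field on the input at this output position is [7 14 7 / 4 9 14]. Elementwise product with the kernel and sum: 14·1 + 7·1 + 9·-1.
Output[0,1]: The receptive field on the input at this output position is [7 4 14 / 14 5 7]. Elementwise product with the kernel and sum: 4·1 + 14·1 + 5·-1.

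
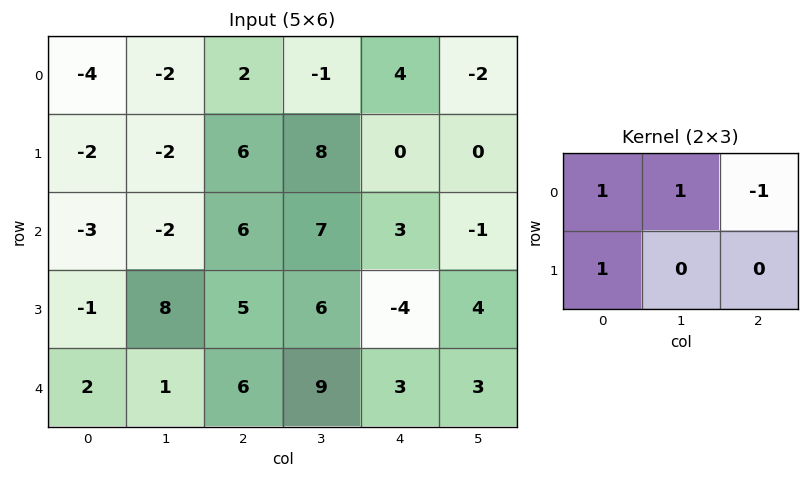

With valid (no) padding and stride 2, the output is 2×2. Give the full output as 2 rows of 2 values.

Output[0,0]: The receptive field on the input at this output position is [-4 -2 2 / -2 -2 6]. Elementwise product with the kernel and sum: -4·1 + -2·1 + 2·-1 + -2·1.
Output[0,1]: The receptive field on the input at this output position is [2 -1 4 / 6 8 0]. Elementwise product with the kernel and sum: 2·1 + -1·1 + 4·-1 + 6·1.

-10 3
-12 15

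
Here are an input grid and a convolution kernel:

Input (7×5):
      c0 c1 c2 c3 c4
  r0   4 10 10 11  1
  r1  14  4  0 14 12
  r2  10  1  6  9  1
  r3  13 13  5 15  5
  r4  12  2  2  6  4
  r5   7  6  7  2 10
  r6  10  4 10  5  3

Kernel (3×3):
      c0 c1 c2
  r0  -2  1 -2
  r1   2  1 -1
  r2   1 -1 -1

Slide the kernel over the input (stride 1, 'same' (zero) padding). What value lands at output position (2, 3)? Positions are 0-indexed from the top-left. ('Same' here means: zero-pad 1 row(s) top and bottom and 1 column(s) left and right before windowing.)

-5

The receptive field on the zero-padded input at this output position is [0 14 12 / 6 9 1 / 5 15 5]. Elementwise product with the kernel and sum: 0·-2 + 14·1 + 12·-2 + 6·2 + 9·1 + 1·-1 + 5·1 + 15·-1 + 5·-1.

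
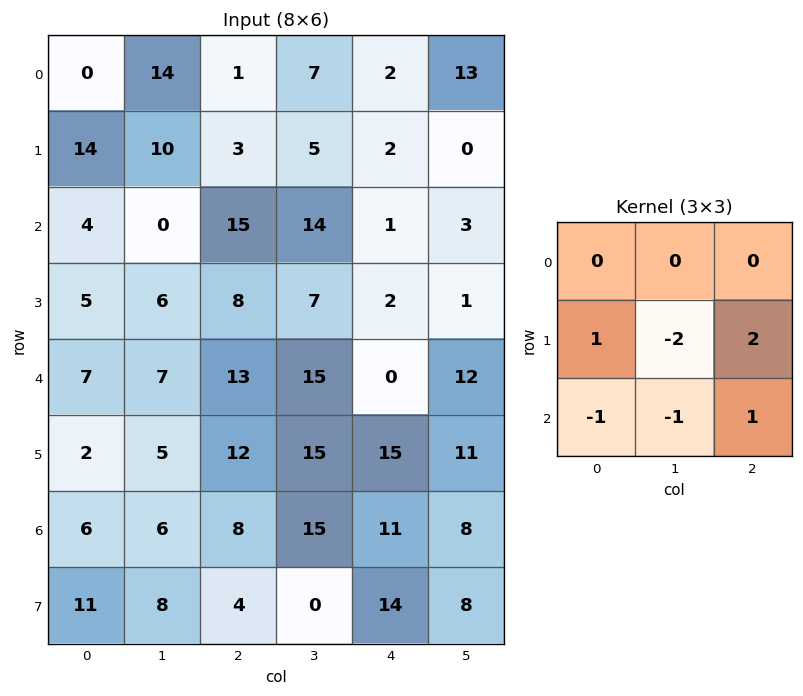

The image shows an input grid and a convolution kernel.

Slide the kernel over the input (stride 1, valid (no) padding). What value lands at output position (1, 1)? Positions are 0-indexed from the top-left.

-9

The receptive field on the input at this output position is [10 3 5 / 0 15 14 / 6 8 7]. Elementwise product with the kernel and sum: 0·1 + 15·-2 + 14·2 + 6·-1 + 8·-1 + 7·1.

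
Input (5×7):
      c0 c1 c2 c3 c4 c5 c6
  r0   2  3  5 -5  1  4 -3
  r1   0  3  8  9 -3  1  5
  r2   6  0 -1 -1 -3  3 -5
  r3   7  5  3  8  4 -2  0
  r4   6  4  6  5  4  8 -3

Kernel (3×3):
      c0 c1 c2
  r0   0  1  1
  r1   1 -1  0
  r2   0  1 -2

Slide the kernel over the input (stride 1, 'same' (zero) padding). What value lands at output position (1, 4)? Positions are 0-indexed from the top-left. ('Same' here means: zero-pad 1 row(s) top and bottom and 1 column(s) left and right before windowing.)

8

The receptive field on the zero-padded input at this output position is [-5 1 4 / 9 -3 1 / -1 -3 3]. Elementwise product with the kernel and sum: 1·1 + 4·1 + 9·1 + -3·-1 + -3·1 + 3·-2.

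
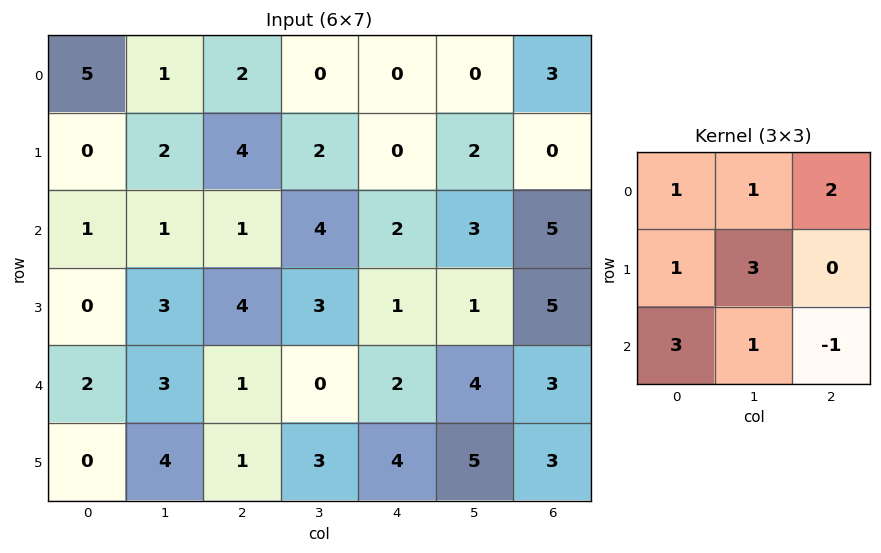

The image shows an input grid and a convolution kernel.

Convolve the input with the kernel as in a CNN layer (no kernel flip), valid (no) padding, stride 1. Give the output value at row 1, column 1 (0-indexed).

24

The receptive field on the input at this output position is [2 4 2 / 1 1 4 / 3 4 3]. Elementwise product with the kernel and sum: 2·1 + 4·1 + 2·2 + 1·1 + 1·3 + 3·3 + 4·1 + 3·-1.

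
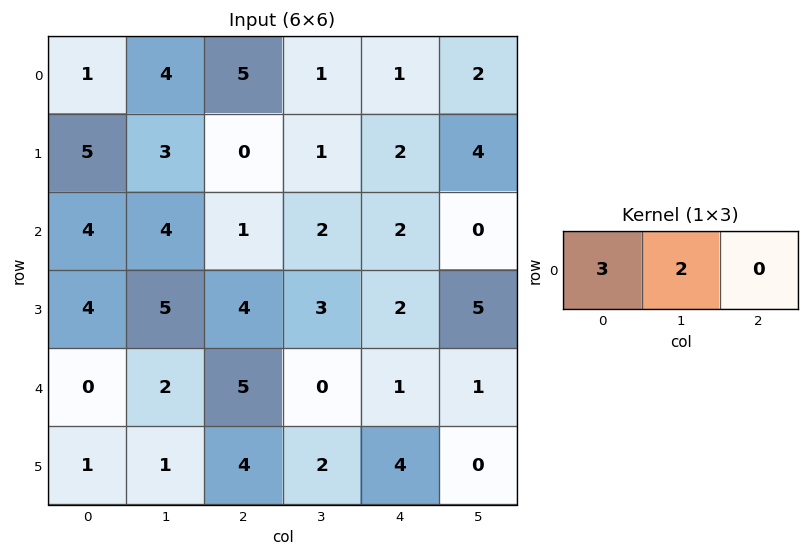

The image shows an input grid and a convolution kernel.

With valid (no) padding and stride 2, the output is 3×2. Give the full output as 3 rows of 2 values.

Output[0,0]: The receptive field on the input at this output position is [1 4 5]. Elementwise product with the kernel and sum: 1·3 + 4·2.

11 17
20 7
4 15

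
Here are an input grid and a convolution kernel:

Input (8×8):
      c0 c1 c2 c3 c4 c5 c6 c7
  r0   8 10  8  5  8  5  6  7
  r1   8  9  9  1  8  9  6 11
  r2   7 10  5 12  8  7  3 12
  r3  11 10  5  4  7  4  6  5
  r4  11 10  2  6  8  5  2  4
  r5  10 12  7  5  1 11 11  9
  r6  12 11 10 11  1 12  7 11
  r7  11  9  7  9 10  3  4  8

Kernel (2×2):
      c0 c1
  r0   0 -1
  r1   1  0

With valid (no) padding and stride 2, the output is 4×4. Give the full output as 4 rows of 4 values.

Output[0,0]: The receptive field on the input at this output position is [8 10 / 8 9]. Elementwise product with the kernel and sum: 10·-1 + 8·1.
Output[0,1]: The receptive field on the input at this output position is [8 5 / 9 1]. Elementwise product with the kernel and sum: 5·-1 + 9·1.

-2 4 3 -1
1 -7 0 -6
0 1 -4 7
0 -4 -2 -7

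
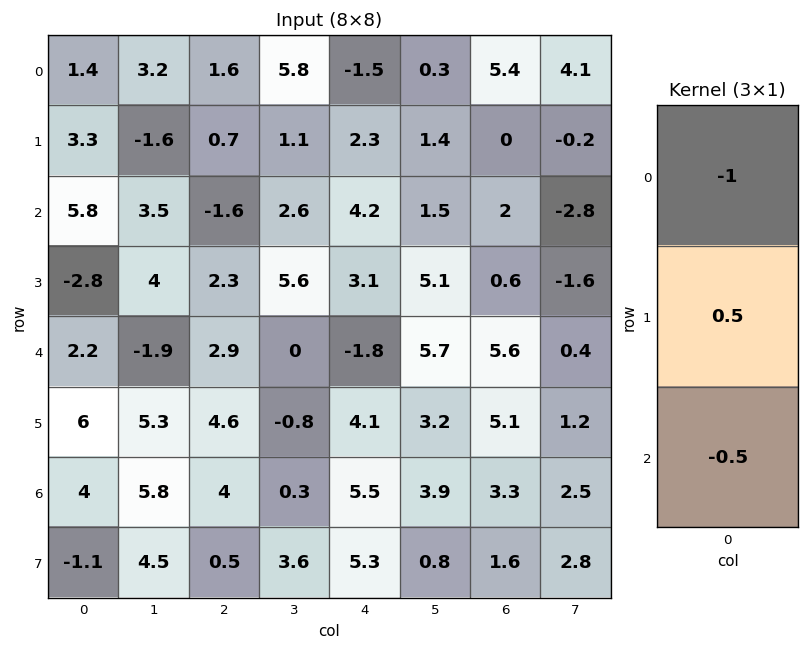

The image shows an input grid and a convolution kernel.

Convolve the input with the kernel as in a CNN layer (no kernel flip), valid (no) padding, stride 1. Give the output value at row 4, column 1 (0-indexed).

1.65

The receptive field on the input at this output position is [-1.9 / 5.3 / 5.8]. Elementwise product with the kernel and sum: -1.9·-1 + 5.3·0.5 + 5.8·-0.5.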